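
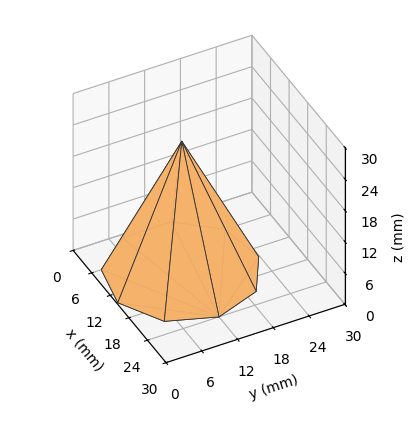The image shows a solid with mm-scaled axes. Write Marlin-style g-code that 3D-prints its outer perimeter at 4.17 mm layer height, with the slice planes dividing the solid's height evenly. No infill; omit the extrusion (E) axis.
Reading the render: the shape is a regular 9-sided pyramid, base circumscribed radius ≈ 12 mm, apex at z ≈ 25 mm (dimensions read to the nearest mm from the axis ticks). For the g-code, the solid's height is divided into equal slices at the stated Δz and each level perimeter traced with G1 moves after a G0 lift.

; perimeter-only toolpath
G21 ; units = mm
G90 ; absolute positioning
G28 ; home
; layer 1
G0 Z4.17
G0 X22.00 Y12.00
G1 X19.66 Y18.43
G1 X13.73 Y21.85
G1 X7.00 Y20.66
G1 X2.60 Y15.42
G1 X2.60 Y8.58
G1 X7.00 Y3.34
G1 X13.73 Y2.15
G1 X19.66 Y5.58
G1 X22.00 Y12.00
; layer 2
G0 Z8.33
G0 X20.00 Y12.00
G1 X18.13 Y17.14
G1 X13.39 Y19.88
G1 X8.00 Y18.93
G1 X4.48 Y14.73
G1 X4.48 Y9.27
G1 X8.00 Y5.07
G1 X13.39 Y4.12
G1 X18.13 Y6.86
G1 X20.00 Y12.00
; layer 3
G0 Z12.50
G0 X18.00 Y12.00
G1 X16.59 Y15.86
G1 X13.04 Y17.91
G1 X9.00 Y17.20
G1 X6.36 Y14.05
G1 X6.36 Y9.95
G1 X9.00 Y6.80
G1 X13.04 Y6.09
G1 X16.59 Y8.14
G1 X18.00 Y12.00
; layer 4
G0 Z16.67
G0 X16.00 Y12.00
G1 X15.06 Y14.57
G1 X12.69 Y15.94
G1 X10.00 Y15.46
G1 X8.24 Y13.37
G1 X8.24 Y10.63
G1 X10.00 Y8.54
G1 X12.69 Y8.06
G1 X15.06 Y9.43
G1 X16.00 Y12.00
; layer 5
G0 Z20.83
G0 X14.00 Y12.00
G1 X13.53 Y13.28
G1 X12.35 Y13.97
G1 X11.00 Y13.73
G1 X10.12 Y12.68
G1 X10.12 Y11.32
G1 X11.00 Y10.27
G1 X12.35 Y10.03
G1 X13.53 Y10.72
G1 X14.00 Y12.00
M2 ; end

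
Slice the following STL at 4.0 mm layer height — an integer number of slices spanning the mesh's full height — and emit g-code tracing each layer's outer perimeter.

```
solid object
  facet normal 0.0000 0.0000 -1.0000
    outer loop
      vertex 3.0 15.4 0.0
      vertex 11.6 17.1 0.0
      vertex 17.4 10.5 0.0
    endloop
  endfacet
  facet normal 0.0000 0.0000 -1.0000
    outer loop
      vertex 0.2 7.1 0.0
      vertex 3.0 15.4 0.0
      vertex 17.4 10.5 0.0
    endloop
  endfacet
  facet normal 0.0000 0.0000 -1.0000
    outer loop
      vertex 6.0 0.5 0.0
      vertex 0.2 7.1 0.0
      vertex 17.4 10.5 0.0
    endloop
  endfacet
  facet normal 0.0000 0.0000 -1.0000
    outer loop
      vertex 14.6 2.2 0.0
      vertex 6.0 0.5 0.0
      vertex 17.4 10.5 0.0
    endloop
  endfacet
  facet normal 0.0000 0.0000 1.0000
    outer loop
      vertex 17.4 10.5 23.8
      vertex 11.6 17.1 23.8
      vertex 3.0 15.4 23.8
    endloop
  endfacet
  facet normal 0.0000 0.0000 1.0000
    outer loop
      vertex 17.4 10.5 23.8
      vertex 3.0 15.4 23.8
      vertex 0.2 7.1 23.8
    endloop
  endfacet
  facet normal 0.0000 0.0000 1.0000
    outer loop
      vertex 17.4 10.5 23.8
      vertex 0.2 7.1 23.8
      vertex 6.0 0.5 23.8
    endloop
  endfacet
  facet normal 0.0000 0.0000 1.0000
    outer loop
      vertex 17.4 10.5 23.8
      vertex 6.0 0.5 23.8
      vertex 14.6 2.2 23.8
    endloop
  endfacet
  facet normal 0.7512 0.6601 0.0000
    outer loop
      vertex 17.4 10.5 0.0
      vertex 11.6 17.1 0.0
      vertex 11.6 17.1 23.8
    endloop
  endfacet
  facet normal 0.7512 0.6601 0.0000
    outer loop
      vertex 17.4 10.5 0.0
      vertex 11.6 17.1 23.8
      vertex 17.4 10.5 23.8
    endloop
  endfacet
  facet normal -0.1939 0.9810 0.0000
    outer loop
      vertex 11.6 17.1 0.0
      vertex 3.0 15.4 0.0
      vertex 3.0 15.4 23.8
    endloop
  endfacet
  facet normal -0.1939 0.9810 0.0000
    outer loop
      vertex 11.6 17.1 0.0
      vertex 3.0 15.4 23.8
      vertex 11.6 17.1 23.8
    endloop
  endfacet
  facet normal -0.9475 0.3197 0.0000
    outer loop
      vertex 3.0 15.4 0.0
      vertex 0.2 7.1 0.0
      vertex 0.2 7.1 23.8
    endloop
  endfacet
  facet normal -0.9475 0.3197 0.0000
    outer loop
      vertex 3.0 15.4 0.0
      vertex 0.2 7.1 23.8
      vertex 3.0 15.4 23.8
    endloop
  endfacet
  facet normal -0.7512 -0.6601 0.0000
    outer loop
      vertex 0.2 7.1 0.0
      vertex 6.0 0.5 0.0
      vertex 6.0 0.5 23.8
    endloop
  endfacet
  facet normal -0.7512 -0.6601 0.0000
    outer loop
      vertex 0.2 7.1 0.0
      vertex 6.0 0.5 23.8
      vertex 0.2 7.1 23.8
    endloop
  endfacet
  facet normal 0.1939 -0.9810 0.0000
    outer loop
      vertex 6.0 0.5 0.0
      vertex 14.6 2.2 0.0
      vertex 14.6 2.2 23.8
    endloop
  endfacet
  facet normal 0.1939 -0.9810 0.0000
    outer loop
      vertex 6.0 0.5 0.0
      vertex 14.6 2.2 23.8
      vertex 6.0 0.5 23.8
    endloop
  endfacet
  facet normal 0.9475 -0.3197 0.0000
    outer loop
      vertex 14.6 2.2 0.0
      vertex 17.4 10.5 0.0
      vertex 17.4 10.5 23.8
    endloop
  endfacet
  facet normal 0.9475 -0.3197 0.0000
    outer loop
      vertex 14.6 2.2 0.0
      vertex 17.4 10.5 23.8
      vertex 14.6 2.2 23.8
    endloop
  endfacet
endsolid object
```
; perimeter-only toolpath
G21 ; units = mm
G90 ; absolute positioning
G28 ; home
; layer 1
G0 Z4.0
G0 X17.4 Y10.5
G1 X11.6 Y17.1
G1 X3.0 Y15.4
G1 X0.2 Y7.1
G1 X6.0 Y0.5
G1 X14.6 Y2.2
G1 X17.4 Y10.5
; layer 2
G0 Z7.9
G0 X17.4 Y10.5
G1 X11.6 Y17.1
G1 X3.0 Y15.4
G1 X0.2 Y7.1
G1 X6.0 Y0.5
G1 X14.6 Y2.2
G1 X17.4 Y10.5
; layer 3
G0 Z11.9
G0 X17.4 Y10.5
G1 X11.6 Y17.1
G1 X3.0 Y15.4
G1 X0.2 Y7.1
G1 X6.0 Y0.5
G1 X14.6 Y2.2
G1 X17.4 Y10.5
; layer 4
G0 Z15.9
G0 X17.4 Y10.5
G1 X11.6 Y17.1
G1 X3.0 Y15.4
G1 X0.2 Y7.1
G1 X6.0 Y0.5
G1 X14.6 Y2.2
G1 X17.4 Y10.5
; layer 5
G0 Z19.8
G0 X17.4 Y10.5
G1 X11.6 Y17.1
G1 X3.0 Y15.4
G1 X0.2 Y7.1
G1 X6.0 Y0.5
G1 X14.6 Y2.2
G1 X17.4 Y10.5
; layer 6
G0 Z23.8
G0 X17.4 Y10.5
G1 X11.6 Y17.1
G1 X3.0 Y15.4
G1 X0.2 Y7.1
G1 X6.0 Y0.5
G1 X14.6 Y2.2
G1 X17.4 Y10.5
M2 ; end

The solid is a regular 6-sided prism (a cylinder approximated with 6 flat sides), circumscribed radius ≈ 8.8 mm, height ≈ 23.8 mm. Slicing at Δz = 4.0 mm — 6 equal slices spanning the solid's height, so layer i sits at z = i·h/6 — gives 6 non-empty perimeters. Each is a 6-segment closed polygon; G0 lifts to the layer z and rapids to the start vertex, then G1 traces the edges.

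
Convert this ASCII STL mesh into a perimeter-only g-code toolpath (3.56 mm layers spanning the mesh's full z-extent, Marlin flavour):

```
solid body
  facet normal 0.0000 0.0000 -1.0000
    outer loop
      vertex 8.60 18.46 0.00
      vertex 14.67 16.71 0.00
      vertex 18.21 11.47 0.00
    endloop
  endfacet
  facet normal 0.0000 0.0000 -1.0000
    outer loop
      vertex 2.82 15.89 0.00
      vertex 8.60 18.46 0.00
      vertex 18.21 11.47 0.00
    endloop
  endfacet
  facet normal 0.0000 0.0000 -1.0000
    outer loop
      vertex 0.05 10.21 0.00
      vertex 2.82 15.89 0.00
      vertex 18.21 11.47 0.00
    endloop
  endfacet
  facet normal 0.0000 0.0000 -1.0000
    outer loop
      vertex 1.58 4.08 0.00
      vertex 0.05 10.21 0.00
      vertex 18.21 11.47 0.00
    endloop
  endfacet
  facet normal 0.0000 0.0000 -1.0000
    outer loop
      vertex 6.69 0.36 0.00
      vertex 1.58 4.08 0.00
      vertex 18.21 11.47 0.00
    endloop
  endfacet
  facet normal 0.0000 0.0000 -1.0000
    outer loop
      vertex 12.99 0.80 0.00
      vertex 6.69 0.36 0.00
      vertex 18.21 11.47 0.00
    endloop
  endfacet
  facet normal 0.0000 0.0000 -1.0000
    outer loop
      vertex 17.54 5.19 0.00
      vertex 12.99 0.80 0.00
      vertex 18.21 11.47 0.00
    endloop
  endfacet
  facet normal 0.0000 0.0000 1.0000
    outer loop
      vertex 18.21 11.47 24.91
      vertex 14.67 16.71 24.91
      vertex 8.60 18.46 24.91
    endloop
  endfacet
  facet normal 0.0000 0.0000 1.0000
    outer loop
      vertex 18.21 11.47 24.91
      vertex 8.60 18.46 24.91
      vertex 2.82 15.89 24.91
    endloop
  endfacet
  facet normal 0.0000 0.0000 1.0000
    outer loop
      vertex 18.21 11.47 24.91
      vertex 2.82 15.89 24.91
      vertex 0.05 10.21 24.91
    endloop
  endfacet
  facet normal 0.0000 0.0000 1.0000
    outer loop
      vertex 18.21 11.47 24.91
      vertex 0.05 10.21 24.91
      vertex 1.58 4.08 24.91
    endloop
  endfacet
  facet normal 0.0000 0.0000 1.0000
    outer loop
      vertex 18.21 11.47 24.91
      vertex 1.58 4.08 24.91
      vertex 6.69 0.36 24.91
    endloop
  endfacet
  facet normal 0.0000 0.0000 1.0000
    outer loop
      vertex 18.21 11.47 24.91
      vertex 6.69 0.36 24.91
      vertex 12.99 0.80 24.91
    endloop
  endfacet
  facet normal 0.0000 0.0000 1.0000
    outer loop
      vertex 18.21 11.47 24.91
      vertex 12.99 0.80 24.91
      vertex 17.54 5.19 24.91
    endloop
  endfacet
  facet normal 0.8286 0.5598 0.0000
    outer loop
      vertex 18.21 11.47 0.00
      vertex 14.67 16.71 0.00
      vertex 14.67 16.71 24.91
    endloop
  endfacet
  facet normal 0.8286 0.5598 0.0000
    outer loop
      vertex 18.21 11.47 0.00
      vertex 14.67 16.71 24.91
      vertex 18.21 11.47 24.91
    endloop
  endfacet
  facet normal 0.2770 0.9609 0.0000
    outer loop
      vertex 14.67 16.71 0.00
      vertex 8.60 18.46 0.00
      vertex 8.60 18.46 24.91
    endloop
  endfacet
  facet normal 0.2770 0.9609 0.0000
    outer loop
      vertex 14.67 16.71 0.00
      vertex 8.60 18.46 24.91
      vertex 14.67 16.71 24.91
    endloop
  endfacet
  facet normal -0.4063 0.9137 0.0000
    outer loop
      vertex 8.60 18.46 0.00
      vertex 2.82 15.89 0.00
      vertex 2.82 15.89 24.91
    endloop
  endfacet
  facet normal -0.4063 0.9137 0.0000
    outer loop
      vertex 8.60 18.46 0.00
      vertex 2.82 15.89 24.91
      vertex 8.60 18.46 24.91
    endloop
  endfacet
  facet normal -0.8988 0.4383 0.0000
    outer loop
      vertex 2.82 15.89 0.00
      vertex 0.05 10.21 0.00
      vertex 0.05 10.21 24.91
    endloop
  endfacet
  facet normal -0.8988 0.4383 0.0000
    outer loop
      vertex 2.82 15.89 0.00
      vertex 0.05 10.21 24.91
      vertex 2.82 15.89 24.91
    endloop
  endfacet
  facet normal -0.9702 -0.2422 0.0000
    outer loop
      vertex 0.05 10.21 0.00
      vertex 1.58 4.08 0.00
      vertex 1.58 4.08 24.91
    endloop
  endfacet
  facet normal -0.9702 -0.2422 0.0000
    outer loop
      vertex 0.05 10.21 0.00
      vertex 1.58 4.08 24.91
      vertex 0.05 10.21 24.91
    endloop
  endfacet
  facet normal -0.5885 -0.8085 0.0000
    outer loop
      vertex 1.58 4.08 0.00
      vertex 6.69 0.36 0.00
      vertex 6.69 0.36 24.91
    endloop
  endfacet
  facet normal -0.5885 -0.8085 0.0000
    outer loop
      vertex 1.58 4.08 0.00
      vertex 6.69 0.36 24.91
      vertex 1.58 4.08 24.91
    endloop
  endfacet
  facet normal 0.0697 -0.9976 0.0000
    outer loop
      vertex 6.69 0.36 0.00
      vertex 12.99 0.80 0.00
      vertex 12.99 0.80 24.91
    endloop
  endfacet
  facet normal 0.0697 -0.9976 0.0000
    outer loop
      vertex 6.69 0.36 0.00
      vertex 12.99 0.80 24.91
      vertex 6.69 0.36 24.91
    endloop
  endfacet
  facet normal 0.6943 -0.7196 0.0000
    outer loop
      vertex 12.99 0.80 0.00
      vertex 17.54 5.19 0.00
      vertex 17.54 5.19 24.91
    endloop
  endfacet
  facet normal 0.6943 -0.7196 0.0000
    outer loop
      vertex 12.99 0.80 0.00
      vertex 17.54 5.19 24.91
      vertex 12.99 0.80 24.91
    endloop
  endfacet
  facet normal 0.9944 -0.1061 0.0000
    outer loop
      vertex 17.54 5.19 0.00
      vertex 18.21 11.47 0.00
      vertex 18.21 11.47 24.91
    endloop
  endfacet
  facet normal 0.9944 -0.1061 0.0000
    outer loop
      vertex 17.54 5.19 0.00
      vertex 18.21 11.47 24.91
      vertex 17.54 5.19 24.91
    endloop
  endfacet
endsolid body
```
; perimeter-only toolpath
G21 ; units = mm
G90 ; absolute positioning
G28 ; home
; layer 1
G0 Z3.56
G0 X18.21 Y11.47
G1 X14.67 Y16.71
G1 X8.60 Y18.46
G1 X2.82 Y15.89
G1 X0.05 Y10.21
G1 X1.58 Y4.08
G1 X6.69 Y0.36
G1 X12.99 Y0.80
G1 X17.54 Y5.19
G1 X18.21 Y11.47
; layer 2
G0 Z7.12
G0 X18.21 Y11.47
G1 X14.67 Y16.71
G1 X8.60 Y18.46
G1 X2.82 Y15.89
G1 X0.05 Y10.21
G1 X1.58 Y4.08
G1 X6.69 Y0.36
G1 X12.99 Y0.80
G1 X17.54 Y5.19
G1 X18.21 Y11.47
; layer 3
G0 Z10.68
G0 X18.21 Y11.47
G1 X14.67 Y16.71
G1 X8.60 Y18.46
G1 X2.82 Y15.89
G1 X0.05 Y10.21
G1 X1.58 Y4.08
G1 X6.69 Y0.36
G1 X12.99 Y0.80
G1 X17.54 Y5.19
G1 X18.21 Y11.47
; layer 4
G0 Z14.23
G0 X18.21 Y11.47
G1 X14.67 Y16.71
G1 X8.60 Y18.46
G1 X2.82 Y15.89
G1 X0.05 Y10.21
G1 X1.58 Y4.08
G1 X6.69 Y0.36
G1 X12.99 Y0.80
G1 X17.54 Y5.19
G1 X18.21 Y11.47
; layer 5
G0 Z17.79
G0 X18.21 Y11.47
G1 X14.67 Y16.71
G1 X8.60 Y18.46
G1 X2.82 Y15.89
G1 X0.05 Y10.21
G1 X1.58 Y4.08
G1 X6.69 Y0.36
G1 X12.99 Y0.80
G1 X17.54 Y5.19
G1 X18.21 Y11.47
; layer 6
G0 Z21.35
G0 X18.21 Y11.47
G1 X14.67 Y16.71
G1 X8.60 Y18.46
G1 X2.82 Y15.89
G1 X0.05 Y10.21
G1 X1.58 Y4.08
G1 X6.69 Y0.36
G1 X12.99 Y0.80
G1 X17.54 Y5.19
G1 X18.21 Y11.47
; layer 7
G0 Z24.91
G0 X18.21 Y11.47
G1 X14.67 Y16.71
G1 X8.60 Y18.46
G1 X2.82 Y15.89
G1 X0.05 Y10.21
G1 X1.58 Y4.08
G1 X6.69 Y0.36
G1 X12.99 Y0.80
G1 X17.54 Y5.19
G1 X18.21 Y11.47
M2 ; end

The solid is a regular 9-sided prism (a cylinder approximated with 9 flat sides), circumscribed radius ≈ 9.24 mm, height ≈ 24.9 mm. Slicing at Δz = 3.56 mm — 7 equal slices spanning the solid's height, so layer i sits at z = i·h/7 — gives 7 non-empty perimeters. Each is a 9-segment closed polygon; G0 lifts to the layer z and rapids to the start vertex, then G1 traces the edges.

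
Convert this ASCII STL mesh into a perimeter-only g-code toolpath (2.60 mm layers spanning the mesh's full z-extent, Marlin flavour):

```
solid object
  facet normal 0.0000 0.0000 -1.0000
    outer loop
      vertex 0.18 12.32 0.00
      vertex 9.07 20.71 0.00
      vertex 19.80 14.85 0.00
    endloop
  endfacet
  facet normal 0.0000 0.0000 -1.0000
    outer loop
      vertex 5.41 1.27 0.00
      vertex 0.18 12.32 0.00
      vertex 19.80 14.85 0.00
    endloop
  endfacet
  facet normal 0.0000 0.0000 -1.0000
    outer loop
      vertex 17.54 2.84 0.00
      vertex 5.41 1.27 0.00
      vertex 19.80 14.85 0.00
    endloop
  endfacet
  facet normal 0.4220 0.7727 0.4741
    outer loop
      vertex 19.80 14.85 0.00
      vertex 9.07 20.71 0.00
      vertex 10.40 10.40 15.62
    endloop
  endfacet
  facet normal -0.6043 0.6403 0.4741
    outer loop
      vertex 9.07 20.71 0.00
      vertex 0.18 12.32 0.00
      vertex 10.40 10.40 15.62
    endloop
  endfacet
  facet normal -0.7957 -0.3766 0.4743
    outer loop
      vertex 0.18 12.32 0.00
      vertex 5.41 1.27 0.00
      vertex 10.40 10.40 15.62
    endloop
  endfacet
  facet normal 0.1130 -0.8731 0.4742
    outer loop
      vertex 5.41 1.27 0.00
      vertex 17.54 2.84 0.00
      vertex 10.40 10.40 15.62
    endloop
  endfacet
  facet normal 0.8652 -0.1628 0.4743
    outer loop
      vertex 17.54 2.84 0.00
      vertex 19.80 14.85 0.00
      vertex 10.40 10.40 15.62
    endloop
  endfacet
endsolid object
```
; perimeter-only toolpath
G21 ; units = mm
G90 ; absolute positioning
G28 ; home
; layer 1
G0 Z2.60
G0 X18.23 Y14.11
G1 X9.29 Y18.99
G1 X1.88 Y12.00
G1 X6.24 Y2.79
G1 X16.35 Y4.10
G1 X18.23 Y14.11
; layer 2
G0 Z5.21
G0 X16.67 Y13.37
G1 X9.51 Y17.27
G1 X3.59 Y11.68
G1 X7.07 Y4.31
G1 X15.16 Y5.36
G1 X16.67 Y13.37
; layer 3
G0 Z7.81
G0 X15.10 Y12.62
G1 X9.73 Y15.55
G1 X5.29 Y11.36
G1 X7.91 Y5.83
G1 X13.97 Y6.62
G1 X15.10 Y12.62
; layer 4
G0 Z10.41
G0 X13.53 Y11.88
G1 X9.96 Y13.84
G1 X6.99 Y11.04
G1 X8.74 Y7.36
G1 X12.78 Y7.88
G1 X13.53 Y11.88
; layer 5
G0 Z13.02
G0 X11.97 Y11.14
G1 X10.18 Y12.12
G1 X8.70 Y10.72
G1 X9.57 Y8.88
G1 X11.59 Y9.14
G1 X11.97 Y11.14
M2 ; end

The solid is a regular 5-sided pyramid, base circumscribed radius ≈ 10.4 mm, apex at z ≈ 15.6 mm. Slicing at Δz = 2.60 mm — 6 equal slices spanning the solid's height, so layer i sits at z = i·h/6 — gives 5 non-empty perimeters. Each is a 5-segment closed polygon; G0 lifts to the layer z and rapids to the start vertex, then G1 traces the edges. The cross-section shrinks linearly with z (the slice at the apex is degenerate and omitted).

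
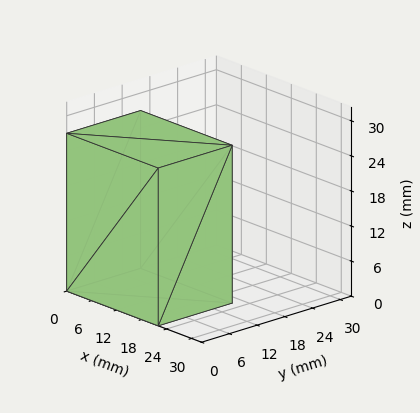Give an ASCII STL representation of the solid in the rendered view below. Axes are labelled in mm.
Reading the render: the shape is a rectangular box, roughly 22 × 16 mm footprint and 27 mm tall (dimensions read to the nearest mm from the axis ticks). For the STL, each face is triangulated and given an outward normal.

solid part
  facet normal 0.0000 0.0000 -1.0000
    outer loop
      vertex 22.0 16.0 0.0
      vertex 22.0 0.0 0.0
      vertex 0.0 0.0 0.0
    endloop
  endfacet
  facet normal 0.0000 0.0000 -1.0000
    outer loop
      vertex 0.0 16.0 0.0
      vertex 22.0 16.0 0.0
      vertex 0.0 0.0 0.0
    endloop
  endfacet
  facet normal 0.0000 0.0000 1.0000
    outer loop
      vertex 0.0 0.0 27.0
      vertex 22.0 0.0 27.0
      vertex 22.0 16.0 27.0
    endloop
  endfacet
  facet normal 0.0000 0.0000 1.0000
    outer loop
      vertex 0.0 0.0 27.0
      vertex 22.0 16.0 27.0
      vertex 0.0 16.0 27.0
    endloop
  endfacet
  facet normal 0.0000 -1.0000 0.0000
    outer loop
      vertex 0.0 0.0 0.0
      vertex 22.0 0.0 0.0
      vertex 22.0 0.0 27.0
    endloop
  endfacet
  facet normal 0.0000 -1.0000 0.0000
    outer loop
      vertex 0.0 0.0 0.0
      vertex 22.0 0.0 27.0
      vertex 0.0 0.0 27.0
    endloop
  endfacet
  facet normal 0.0000 1.0000 0.0000
    outer loop
      vertex 22.0 16.0 27.0
      vertex 22.0 16.0 0.0
      vertex 0.0 16.0 0.0
    endloop
  endfacet
  facet normal 0.0000 1.0000 0.0000
    outer loop
      vertex 0.0 16.0 27.0
      vertex 22.0 16.0 27.0
      vertex 0.0 16.0 0.0
    endloop
  endfacet
  facet normal -1.0000 0.0000 0.0000
    outer loop
      vertex 0.0 16.0 27.0
      vertex 0.0 16.0 0.0
      vertex 0.0 0.0 0.0
    endloop
  endfacet
  facet normal -1.0000 0.0000 0.0000
    outer loop
      vertex 0.0 0.0 27.0
      vertex 0.0 16.0 27.0
      vertex 0.0 0.0 0.0
    endloop
  endfacet
  facet normal 1.0000 0.0000 0.0000
    outer loop
      vertex 22.0 0.0 0.0
      vertex 22.0 16.0 0.0
      vertex 22.0 16.0 27.0
    endloop
  endfacet
  facet normal 1.0000 0.0000 0.0000
    outer loop
      vertex 22.0 0.0 0.0
      vertex 22.0 16.0 27.0
      vertex 22.0 0.0 27.0
    endloop
  endfacet
endsolid part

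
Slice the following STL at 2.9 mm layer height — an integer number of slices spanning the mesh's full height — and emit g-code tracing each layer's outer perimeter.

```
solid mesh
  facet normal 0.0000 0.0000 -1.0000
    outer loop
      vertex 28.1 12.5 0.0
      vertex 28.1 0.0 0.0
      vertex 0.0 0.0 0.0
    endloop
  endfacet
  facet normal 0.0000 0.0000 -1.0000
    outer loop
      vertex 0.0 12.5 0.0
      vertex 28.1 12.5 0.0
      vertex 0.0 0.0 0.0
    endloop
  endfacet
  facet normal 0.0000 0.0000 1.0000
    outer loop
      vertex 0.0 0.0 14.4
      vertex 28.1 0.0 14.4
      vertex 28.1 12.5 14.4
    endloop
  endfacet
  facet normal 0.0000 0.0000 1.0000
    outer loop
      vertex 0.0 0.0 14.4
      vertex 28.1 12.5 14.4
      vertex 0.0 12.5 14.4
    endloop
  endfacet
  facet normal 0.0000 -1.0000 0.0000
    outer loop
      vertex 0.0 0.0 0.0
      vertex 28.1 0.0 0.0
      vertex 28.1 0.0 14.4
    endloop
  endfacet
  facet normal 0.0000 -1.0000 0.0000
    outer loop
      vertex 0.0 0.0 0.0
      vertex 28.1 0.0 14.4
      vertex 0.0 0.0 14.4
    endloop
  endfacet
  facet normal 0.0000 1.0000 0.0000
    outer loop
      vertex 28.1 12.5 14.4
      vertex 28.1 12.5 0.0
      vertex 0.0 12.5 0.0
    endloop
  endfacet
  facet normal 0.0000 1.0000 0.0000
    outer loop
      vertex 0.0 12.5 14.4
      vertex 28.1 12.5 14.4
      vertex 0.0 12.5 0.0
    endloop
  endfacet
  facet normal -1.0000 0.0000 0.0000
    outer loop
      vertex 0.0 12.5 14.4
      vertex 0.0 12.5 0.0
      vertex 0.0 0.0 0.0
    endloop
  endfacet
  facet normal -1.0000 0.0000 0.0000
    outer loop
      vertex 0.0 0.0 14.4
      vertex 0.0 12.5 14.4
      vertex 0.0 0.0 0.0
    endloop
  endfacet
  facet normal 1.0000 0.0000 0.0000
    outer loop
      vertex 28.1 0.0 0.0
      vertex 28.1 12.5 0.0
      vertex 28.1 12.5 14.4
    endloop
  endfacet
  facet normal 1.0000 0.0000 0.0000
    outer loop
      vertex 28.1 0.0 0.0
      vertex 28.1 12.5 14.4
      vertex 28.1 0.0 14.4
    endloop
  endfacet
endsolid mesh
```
; perimeter-only toolpath
G21 ; units = mm
G90 ; absolute positioning
G28 ; home
; layer 1
G0 Z2.9
G0 X0.0 Y0.0
G1 X28.1 Y0.0
G1 X28.1 Y12.5
G1 X0.0 Y12.5
G1 X0.0 Y0.0
; layer 2
G0 Z5.8
G0 X0.0 Y0.0
G1 X28.1 Y0.0
G1 X28.1 Y12.5
G1 X0.0 Y12.5
G1 X0.0 Y0.0
; layer 3
G0 Z8.6
G0 X0.0 Y0.0
G1 X28.1 Y0.0
G1 X28.1 Y12.5
G1 X0.0 Y12.5
G1 X0.0 Y0.0
; layer 4
G0 Z11.5
G0 X0.0 Y0.0
G1 X28.1 Y0.0
G1 X28.1 Y12.5
G1 X0.0 Y12.5
G1 X0.0 Y0.0
; layer 5
G0 Z14.4
G0 X0.0 Y0.0
G1 X28.1 Y0.0
G1 X28.1 Y12.5
G1 X0.0 Y12.5
G1 X0.0 Y0.0
M2 ; end

The solid is a rectangular box, roughly 28.1 × 12.5 mm footprint and 14.4 mm tall. Slicing at Δz = 2.9 mm — 5 equal slices spanning the solid's height, so layer i sits at z = i·h/5 — gives 5 non-empty perimeters. Each is a 4-segment closed polygon; G0 lifts to the layer z and rapids to the start vertex, then G1 traces the edges.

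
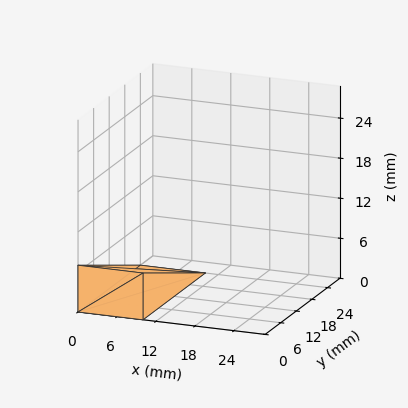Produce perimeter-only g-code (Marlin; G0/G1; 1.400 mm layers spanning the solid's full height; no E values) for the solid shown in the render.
Reading the render: the shape is a wedge (ramp): 10 × 24 mm base, rising to 7 mm along the y=0 edge and sloping linearly to z=0 at y=24 (dimensions read to the nearest mm from the axis ticks). For the g-code, the solid's height is divided into equal slices at the stated Δz and each level perimeter traced with G1 moves after a G0 lift.

; perimeter-only toolpath
G21 ; units = mm
G90 ; absolute positioning
G28 ; home
; layer 1
G0 Z1.400
G0 X0.000 Y0.000
G1 X10.000 Y0.000
G1 X10.000 Y19.200
G1 X0.000 Y19.200
G1 X0.000 Y0.000
; layer 2
G0 Z2.800
G0 X0.000 Y0.000
G1 X10.000 Y0.000
G1 X10.000 Y14.400
G1 X0.000 Y14.400
G1 X0.000 Y0.000
; layer 3
G0 Z4.200
G0 X0.000 Y0.000
G1 X10.000 Y0.000
G1 X10.000 Y9.600
G1 X0.000 Y9.600
G1 X0.000 Y0.000
; layer 4
G0 Z5.600
G0 X0.000 Y0.000
G1 X10.000 Y0.000
G1 X10.000 Y4.800
G1 X0.000 Y4.800
G1 X0.000 Y0.000
M2 ; end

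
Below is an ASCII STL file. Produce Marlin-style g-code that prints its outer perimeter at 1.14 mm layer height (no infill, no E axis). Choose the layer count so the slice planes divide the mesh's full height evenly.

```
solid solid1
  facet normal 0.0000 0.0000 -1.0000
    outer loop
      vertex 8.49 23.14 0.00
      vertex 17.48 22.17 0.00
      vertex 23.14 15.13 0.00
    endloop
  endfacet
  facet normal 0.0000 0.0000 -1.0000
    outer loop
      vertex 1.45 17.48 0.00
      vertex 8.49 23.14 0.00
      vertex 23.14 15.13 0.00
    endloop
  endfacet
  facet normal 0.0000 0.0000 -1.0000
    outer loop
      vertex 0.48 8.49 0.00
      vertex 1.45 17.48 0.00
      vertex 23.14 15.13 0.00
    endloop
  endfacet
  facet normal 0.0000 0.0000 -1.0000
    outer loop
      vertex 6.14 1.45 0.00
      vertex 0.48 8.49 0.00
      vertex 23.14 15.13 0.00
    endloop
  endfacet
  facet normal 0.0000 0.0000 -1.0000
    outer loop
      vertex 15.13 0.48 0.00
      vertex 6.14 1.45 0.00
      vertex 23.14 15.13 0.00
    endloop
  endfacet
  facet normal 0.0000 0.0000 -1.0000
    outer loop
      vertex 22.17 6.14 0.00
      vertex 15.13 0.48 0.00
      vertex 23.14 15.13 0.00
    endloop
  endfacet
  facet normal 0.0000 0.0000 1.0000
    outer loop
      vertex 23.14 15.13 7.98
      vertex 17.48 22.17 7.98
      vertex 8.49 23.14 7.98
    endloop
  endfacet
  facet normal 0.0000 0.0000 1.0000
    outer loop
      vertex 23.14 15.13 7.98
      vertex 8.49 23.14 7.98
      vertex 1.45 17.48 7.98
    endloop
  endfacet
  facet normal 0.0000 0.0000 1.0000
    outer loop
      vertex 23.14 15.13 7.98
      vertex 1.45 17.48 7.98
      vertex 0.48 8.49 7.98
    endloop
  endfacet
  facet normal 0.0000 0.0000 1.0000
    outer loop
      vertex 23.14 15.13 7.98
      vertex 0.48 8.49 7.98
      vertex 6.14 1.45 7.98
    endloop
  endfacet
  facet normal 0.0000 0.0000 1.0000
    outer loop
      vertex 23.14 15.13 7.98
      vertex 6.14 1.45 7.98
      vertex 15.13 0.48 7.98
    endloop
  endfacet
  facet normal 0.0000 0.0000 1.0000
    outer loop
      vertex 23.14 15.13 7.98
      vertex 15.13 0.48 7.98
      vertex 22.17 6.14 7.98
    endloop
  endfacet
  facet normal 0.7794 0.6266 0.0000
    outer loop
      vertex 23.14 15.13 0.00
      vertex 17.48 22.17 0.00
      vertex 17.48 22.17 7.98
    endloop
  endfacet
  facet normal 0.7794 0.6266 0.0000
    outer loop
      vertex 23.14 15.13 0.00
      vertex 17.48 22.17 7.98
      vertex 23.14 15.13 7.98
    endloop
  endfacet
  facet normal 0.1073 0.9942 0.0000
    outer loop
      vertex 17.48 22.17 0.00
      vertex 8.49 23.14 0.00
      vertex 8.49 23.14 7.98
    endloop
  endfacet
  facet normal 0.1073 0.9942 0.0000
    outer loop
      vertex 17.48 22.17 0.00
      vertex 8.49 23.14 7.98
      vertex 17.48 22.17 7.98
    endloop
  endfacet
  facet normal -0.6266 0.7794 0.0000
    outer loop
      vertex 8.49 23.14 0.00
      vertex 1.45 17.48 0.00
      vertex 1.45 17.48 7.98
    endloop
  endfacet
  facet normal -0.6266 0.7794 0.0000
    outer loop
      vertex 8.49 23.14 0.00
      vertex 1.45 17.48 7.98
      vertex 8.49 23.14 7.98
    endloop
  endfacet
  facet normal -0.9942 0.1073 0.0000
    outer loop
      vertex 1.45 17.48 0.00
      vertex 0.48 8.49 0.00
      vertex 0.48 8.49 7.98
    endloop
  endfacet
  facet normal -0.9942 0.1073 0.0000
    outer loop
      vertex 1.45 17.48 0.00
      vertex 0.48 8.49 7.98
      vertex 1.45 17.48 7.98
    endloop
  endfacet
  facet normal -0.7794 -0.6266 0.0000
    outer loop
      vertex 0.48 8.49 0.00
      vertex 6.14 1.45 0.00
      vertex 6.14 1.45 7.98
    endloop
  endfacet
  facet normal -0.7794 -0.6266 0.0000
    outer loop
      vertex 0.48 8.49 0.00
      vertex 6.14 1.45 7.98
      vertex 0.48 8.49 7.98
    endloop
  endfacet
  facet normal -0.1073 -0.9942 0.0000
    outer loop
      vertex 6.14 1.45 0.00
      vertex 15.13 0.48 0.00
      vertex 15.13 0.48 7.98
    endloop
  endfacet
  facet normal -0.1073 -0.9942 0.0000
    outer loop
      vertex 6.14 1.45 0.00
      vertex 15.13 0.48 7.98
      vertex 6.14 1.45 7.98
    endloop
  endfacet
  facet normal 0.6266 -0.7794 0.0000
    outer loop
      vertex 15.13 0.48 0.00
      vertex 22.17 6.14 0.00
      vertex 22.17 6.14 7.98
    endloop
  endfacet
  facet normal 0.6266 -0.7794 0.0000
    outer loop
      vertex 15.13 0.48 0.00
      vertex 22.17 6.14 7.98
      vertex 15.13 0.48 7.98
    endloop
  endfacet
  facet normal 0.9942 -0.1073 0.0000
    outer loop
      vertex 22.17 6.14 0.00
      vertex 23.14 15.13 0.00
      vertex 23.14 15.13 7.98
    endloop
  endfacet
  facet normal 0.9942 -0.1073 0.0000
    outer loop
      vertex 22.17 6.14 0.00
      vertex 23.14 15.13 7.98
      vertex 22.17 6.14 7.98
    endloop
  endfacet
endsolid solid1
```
; perimeter-only toolpath
G21 ; units = mm
G90 ; absolute positioning
G28 ; home
; layer 1
G0 Z1.14
G0 X23.14 Y15.13
G1 X17.48 Y22.17
G1 X8.49 Y23.14
G1 X1.45 Y17.48
G1 X0.48 Y8.49
G1 X6.14 Y1.45
G1 X15.13 Y0.48
G1 X22.17 Y6.14
G1 X23.14 Y15.13
; layer 2
G0 Z2.28
G0 X23.14 Y15.13
G1 X17.48 Y22.17
G1 X8.49 Y23.14
G1 X1.45 Y17.48
G1 X0.48 Y8.49
G1 X6.14 Y1.45
G1 X15.13 Y0.48
G1 X22.17 Y6.14
G1 X23.14 Y15.13
; layer 3
G0 Z3.42
G0 X23.14 Y15.13
G1 X17.48 Y22.17
G1 X8.49 Y23.14
G1 X1.45 Y17.48
G1 X0.48 Y8.49
G1 X6.14 Y1.45
G1 X15.13 Y0.48
G1 X22.17 Y6.14
G1 X23.14 Y15.13
; layer 4
G0 Z4.56
G0 X23.14 Y15.13
G1 X17.48 Y22.17
G1 X8.49 Y23.14
G1 X1.45 Y17.48
G1 X0.48 Y8.49
G1 X6.14 Y1.45
G1 X15.13 Y0.48
G1 X22.17 Y6.14
G1 X23.14 Y15.13
; layer 5
G0 Z5.70
G0 X23.14 Y15.13
G1 X17.48 Y22.17
G1 X8.49 Y23.14
G1 X1.45 Y17.48
G1 X0.48 Y8.49
G1 X6.14 Y1.45
G1 X15.13 Y0.48
G1 X22.17 Y6.14
G1 X23.14 Y15.13
; layer 6
G0 Z6.84
G0 X23.14 Y15.13
G1 X17.48 Y22.17
G1 X8.49 Y23.14
G1 X1.45 Y17.48
G1 X0.48 Y8.49
G1 X6.14 Y1.45
G1 X15.13 Y0.48
G1 X22.17 Y6.14
G1 X23.14 Y15.13
; layer 7
G0 Z7.98
G0 X23.14 Y15.13
G1 X17.48 Y22.17
G1 X8.49 Y23.14
G1 X1.45 Y17.48
G1 X0.48 Y8.49
G1 X6.14 Y1.45
G1 X15.13 Y0.48
G1 X22.17 Y6.14
G1 X23.14 Y15.13
M2 ; end

The solid is a regular 8-sided prism (a cylinder approximated with 8 flat sides), circumscribed radius ≈ 11.8 mm, height ≈ 7.98 mm. Slicing at Δz = 1.14 mm — 7 equal slices spanning the solid's height, so layer i sits at z = i·h/7 — gives 7 non-empty perimeters. Each is a 8-segment closed polygon; G0 lifts to the layer z and rapids to the start vertex, then G1 traces the edges.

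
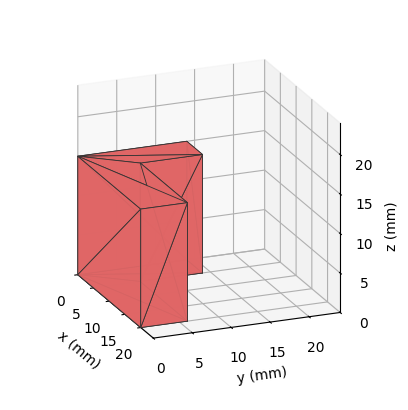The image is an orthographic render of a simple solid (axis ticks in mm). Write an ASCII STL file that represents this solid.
Reading the render: the shape is an L-shaped prism: outer 20 × 14 mm, arm thicknesses ≈ 6 mm (horizontal) and 5 mm (vertical), extruded 15 mm in z (dimensions read to the nearest mm from the axis ticks). For the STL, each face is triangulated and given an outward normal.

solid part
  facet normal 0.0000 0.0000 -1.0000
    outer loop
      vertex 20.000 6.000 0.000
      vertex 20.000 0.000 0.000
      vertex 0.000 0.000 0.000
    endloop
  endfacet
  facet normal 0.0000 0.0000 -1.0000
    outer loop
      vertex 5.000 6.000 0.000
      vertex 20.000 6.000 0.000
      vertex 0.000 0.000 0.000
    endloop
  endfacet
  facet normal 0.0000 0.0000 -1.0000
    outer loop
      vertex 5.000 14.000 0.000
      vertex 5.000 6.000 0.000
      vertex 0.000 0.000 0.000
    endloop
  endfacet
  facet normal 0.0000 0.0000 -1.0000
    outer loop
      vertex 0.000 14.000 0.000
      vertex 5.000 14.000 0.000
      vertex 0.000 0.000 0.000
    endloop
  endfacet
  facet normal 0.0000 0.0000 1.0000
    outer loop
      vertex 0.000 0.000 15.000
      vertex 20.000 0.000 15.000
      vertex 20.000 6.000 15.000
    endloop
  endfacet
  facet normal 0.0000 0.0000 1.0000
    outer loop
      vertex 0.000 0.000 15.000
      vertex 20.000 6.000 15.000
      vertex 5.000 6.000 15.000
    endloop
  endfacet
  facet normal 0.0000 0.0000 1.0000
    outer loop
      vertex 0.000 0.000 15.000
      vertex 5.000 6.000 15.000
      vertex 5.000 14.000 15.000
    endloop
  endfacet
  facet normal 0.0000 0.0000 1.0000
    outer loop
      vertex 0.000 0.000 15.000
      vertex 5.000 14.000 15.000
      vertex 0.000 14.000 15.000
    endloop
  endfacet
  facet normal 0.0000 -1.0000 0.0000
    outer loop
      vertex 0.000 0.000 0.000
      vertex 20.000 0.000 0.000
      vertex 20.000 0.000 15.000
    endloop
  endfacet
  facet normal 0.0000 -1.0000 0.0000
    outer loop
      vertex 0.000 0.000 0.000
      vertex 20.000 0.000 15.000
      vertex 0.000 0.000 15.000
    endloop
  endfacet
  facet normal 1.0000 0.0000 0.0000
    outer loop
      vertex 20.000 0.000 0.000
      vertex 20.000 6.000 0.000
      vertex 20.000 6.000 15.000
    endloop
  endfacet
  facet normal 1.0000 0.0000 0.0000
    outer loop
      vertex 20.000 0.000 0.000
      vertex 20.000 6.000 15.000
      vertex 20.000 0.000 15.000
    endloop
  endfacet
  facet normal 0.0000 1.0000 0.0000
    outer loop
      vertex 20.000 6.000 0.000
      vertex 5.000 6.000 0.000
      vertex 5.000 6.000 15.000
    endloop
  endfacet
  facet normal 0.0000 1.0000 0.0000
    outer loop
      vertex 20.000 6.000 0.000
      vertex 5.000 6.000 15.000
      vertex 20.000 6.000 15.000
    endloop
  endfacet
  facet normal 1.0000 0.0000 0.0000
    outer loop
      vertex 5.000 6.000 0.000
      vertex 5.000 14.000 0.000
      vertex 5.000 14.000 15.000
    endloop
  endfacet
  facet normal 1.0000 0.0000 0.0000
    outer loop
      vertex 5.000 6.000 0.000
      vertex 5.000 14.000 15.000
      vertex 5.000 6.000 15.000
    endloop
  endfacet
  facet normal 0.0000 1.0000 0.0000
    outer loop
      vertex 5.000 14.000 0.000
      vertex 0.000 14.000 0.000
      vertex 0.000 14.000 15.000
    endloop
  endfacet
  facet normal 0.0000 1.0000 0.0000
    outer loop
      vertex 5.000 14.000 0.000
      vertex 0.000 14.000 15.000
      vertex 5.000 14.000 15.000
    endloop
  endfacet
  facet normal -1.0000 0.0000 0.0000
    outer loop
      vertex 0.000 14.000 0.000
      vertex 0.000 0.000 0.000
      vertex 0.000 0.000 15.000
    endloop
  endfacet
  facet normal -1.0000 0.0000 0.0000
    outer loop
      vertex 0.000 14.000 0.000
      vertex 0.000 0.000 15.000
      vertex 0.000 14.000 15.000
    endloop
  endfacet
endsolid part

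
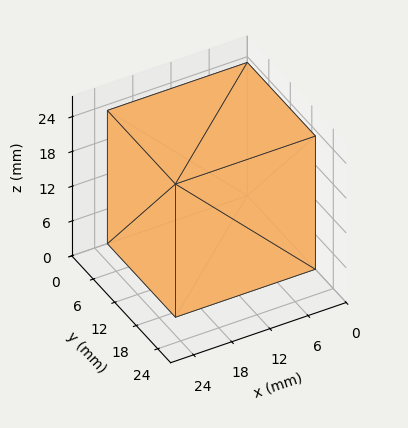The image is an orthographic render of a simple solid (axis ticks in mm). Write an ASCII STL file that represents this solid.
Reading the render: the shape is a rectangular box, roughly 22 × 19 mm footprint and 23 mm tall (dimensions read to the nearest mm from the axis ticks). For the STL, each face is triangulated and given an outward normal.

solid part
  facet normal 0.0000 0.0000 -1.0000
    outer loop
      vertex 22.0 19.0 0.0
      vertex 22.0 0.0 0.0
      vertex 0.0 0.0 0.0
    endloop
  endfacet
  facet normal 0.0000 0.0000 -1.0000
    outer loop
      vertex 0.0 19.0 0.0
      vertex 22.0 19.0 0.0
      vertex 0.0 0.0 0.0
    endloop
  endfacet
  facet normal 0.0000 0.0000 1.0000
    outer loop
      vertex 0.0 0.0 23.0
      vertex 22.0 0.0 23.0
      vertex 22.0 19.0 23.0
    endloop
  endfacet
  facet normal 0.0000 0.0000 1.0000
    outer loop
      vertex 0.0 0.0 23.0
      vertex 22.0 19.0 23.0
      vertex 0.0 19.0 23.0
    endloop
  endfacet
  facet normal 0.0000 -1.0000 0.0000
    outer loop
      vertex 0.0 0.0 0.0
      vertex 22.0 0.0 0.0
      vertex 22.0 0.0 23.0
    endloop
  endfacet
  facet normal 0.0000 -1.0000 0.0000
    outer loop
      vertex 0.0 0.0 0.0
      vertex 22.0 0.0 23.0
      vertex 0.0 0.0 23.0
    endloop
  endfacet
  facet normal 0.0000 1.0000 0.0000
    outer loop
      vertex 22.0 19.0 23.0
      vertex 22.0 19.0 0.0
      vertex 0.0 19.0 0.0
    endloop
  endfacet
  facet normal 0.0000 1.0000 0.0000
    outer loop
      vertex 0.0 19.0 23.0
      vertex 22.0 19.0 23.0
      vertex 0.0 19.0 0.0
    endloop
  endfacet
  facet normal -1.0000 0.0000 0.0000
    outer loop
      vertex 0.0 19.0 23.0
      vertex 0.0 19.0 0.0
      vertex 0.0 0.0 0.0
    endloop
  endfacet
  facet normal -1.0000 0.0000 0.0000
    outer loop
      vertex 0.0 0.0 23.0
      vertex 0.0 19.0 23.0
      vertex 0.0 0.0 0.0
    endloop
  endfacet
  facet normal 1.0000 0.0000 0.0000
    outer loop
      vertex 22.0 0.0 0.0
      vertex 22.0 19.0 0.0
      vertex 22.0 19.0 23.0
    endloop
  endfacet
  facet normal 1.0000 0.0000 0.0000
    outer loop
      vertex 22.0 0.0 0.0
      vertex 22.0 19.0 23.0
      vertex 22.0 0.0 23.0
    endloop
  endfacet
endsolid part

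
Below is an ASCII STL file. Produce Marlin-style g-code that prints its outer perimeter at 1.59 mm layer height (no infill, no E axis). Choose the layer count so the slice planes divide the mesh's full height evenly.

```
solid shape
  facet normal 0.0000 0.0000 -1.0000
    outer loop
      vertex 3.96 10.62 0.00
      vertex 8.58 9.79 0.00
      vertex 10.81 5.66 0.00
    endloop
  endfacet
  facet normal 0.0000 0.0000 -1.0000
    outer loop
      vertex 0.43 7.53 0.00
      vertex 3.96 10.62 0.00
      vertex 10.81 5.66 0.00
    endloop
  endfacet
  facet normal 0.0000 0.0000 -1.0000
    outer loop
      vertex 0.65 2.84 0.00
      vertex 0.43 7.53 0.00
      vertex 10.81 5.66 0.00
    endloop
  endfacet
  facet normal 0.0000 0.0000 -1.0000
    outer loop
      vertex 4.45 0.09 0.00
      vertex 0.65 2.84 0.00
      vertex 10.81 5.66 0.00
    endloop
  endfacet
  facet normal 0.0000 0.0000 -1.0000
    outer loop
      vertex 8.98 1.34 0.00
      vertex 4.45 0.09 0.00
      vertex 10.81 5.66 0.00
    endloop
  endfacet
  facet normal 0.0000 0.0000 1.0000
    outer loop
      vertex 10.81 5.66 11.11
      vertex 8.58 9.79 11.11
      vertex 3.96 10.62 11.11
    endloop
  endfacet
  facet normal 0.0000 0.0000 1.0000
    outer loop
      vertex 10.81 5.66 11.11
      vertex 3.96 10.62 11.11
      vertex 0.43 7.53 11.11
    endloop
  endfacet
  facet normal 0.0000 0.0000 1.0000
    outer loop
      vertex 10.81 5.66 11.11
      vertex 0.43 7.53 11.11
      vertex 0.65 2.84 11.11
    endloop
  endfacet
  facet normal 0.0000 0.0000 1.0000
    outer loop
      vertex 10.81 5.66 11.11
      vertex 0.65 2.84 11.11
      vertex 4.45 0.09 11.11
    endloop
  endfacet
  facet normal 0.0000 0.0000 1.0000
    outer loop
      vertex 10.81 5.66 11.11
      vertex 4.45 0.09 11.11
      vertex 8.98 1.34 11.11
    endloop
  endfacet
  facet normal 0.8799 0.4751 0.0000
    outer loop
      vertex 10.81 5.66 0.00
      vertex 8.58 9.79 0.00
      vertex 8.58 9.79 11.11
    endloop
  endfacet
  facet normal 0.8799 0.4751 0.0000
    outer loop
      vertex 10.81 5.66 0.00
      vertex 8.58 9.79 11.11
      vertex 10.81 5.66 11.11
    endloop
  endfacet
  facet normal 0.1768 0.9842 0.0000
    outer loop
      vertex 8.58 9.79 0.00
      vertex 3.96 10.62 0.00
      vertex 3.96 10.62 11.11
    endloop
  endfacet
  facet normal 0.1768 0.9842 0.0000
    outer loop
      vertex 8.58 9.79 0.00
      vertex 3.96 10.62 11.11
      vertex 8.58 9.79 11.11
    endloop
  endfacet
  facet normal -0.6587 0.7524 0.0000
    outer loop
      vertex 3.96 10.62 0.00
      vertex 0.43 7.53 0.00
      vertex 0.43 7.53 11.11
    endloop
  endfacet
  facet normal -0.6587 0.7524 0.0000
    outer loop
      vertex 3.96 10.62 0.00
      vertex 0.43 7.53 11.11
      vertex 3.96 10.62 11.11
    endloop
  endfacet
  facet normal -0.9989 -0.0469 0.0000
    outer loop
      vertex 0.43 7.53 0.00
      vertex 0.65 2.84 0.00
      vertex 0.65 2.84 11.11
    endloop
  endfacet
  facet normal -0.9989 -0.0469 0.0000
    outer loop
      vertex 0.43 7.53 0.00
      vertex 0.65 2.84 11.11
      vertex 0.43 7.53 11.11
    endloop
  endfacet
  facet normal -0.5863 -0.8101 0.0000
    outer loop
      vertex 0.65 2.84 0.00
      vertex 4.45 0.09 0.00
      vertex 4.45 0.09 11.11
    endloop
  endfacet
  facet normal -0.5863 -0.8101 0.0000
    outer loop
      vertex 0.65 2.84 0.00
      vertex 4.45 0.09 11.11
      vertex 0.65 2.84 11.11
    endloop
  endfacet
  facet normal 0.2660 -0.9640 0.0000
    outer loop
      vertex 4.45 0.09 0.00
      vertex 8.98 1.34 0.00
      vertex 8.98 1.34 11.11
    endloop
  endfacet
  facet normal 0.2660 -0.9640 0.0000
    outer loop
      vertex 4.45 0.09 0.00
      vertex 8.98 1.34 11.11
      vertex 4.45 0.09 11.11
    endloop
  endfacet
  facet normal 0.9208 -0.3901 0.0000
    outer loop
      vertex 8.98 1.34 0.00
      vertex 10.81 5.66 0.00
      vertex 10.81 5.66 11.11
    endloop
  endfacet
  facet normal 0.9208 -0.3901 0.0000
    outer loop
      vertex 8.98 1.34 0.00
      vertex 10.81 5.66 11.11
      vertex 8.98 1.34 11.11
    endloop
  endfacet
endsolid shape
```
; perimeter-only toolpath
G21 ; units = mm
G90 ; absolute positioning
G28 ; home
; layer 1
G0 Z1.59
G0 X10.81 Y5.66
G1 X8.58 Y9.79
G1 X3.96 Y10.62
G1 X0.43 Y7.53
G1 X0.65 Y2.84
G1 X4.45 Y0.09
G1 X8.98 Y1.34
G1 X10.81 Y5.66
; layer 2
G0 Z3.17
G0 X10.81 Y5.66
G1 X8.58 Y9.79
G1 X3.96 Y10.62
G1 X0.43 Y7.53
G1 X0.65 Y2.84
G1 X4.45 Y0.09
G1 X8.98 Y1.34
G1 X10.81 Y5.66
; layer 3
G0 Z4.76
G0 X10.81 Y5.66
G1 X8.58 Y9.79
G1 X3.96 Y10.62
G1 X0.43 Y7.53
G1 X0.65 Y2.84
G1 X4.45 Y0.09
G1 X8.98 Y1.34
G1 X10.81 Y5.66
; layer 4
G0 Z6.35
G0 X10.81 Y5.66
G1 X8.58 Y9.79
G1 X3.96 Y10.62
G1 X0.43 Y7.53
G1 X0.65 Y2.84
G1 X4.45 Y0.09
G1 X8.98 Y1.34
G1 X10.81 Y5.66
; layer 5
G0 Z7.94
G0 X10.81 Y5.66
G1 X8.58 Y9.79
G1 X3.96 Y10.62
G1 X0.43 Y7.53
G1 X0.65 Y2.84
G1 X4.45 Y0.09
G1 X8.98 Y1.34
G1 X10.81 Y5.66
; layer 6
G0 Z9.52
G0 X10.81 Y5.66
G1 X8.58 Y9.79
G1 X3.96 Y10.62
G1 X0.43 Y7.53
G1 X0.65 Y2.84
G1 X4.45 Y0.09
G1 X8.98 Y1.34
G1 X10.81 Y5.66
; layer 7
G0 Z11.11
G0 X10.81 Y5.66
G1 X8.58 Y9.79
G1 X3.96 Y10.62
G1 X0.43 Y7.53
G1 X0.65 Y2.84
G1 X4.45 Y0.09
G1 X8.98 Y1.34
G1 X10.81 Y5.66
M2 ; end

The solid is a regular 7-sided prism (a cylinder approximated with 7 flat sides), circumscribed radius ≈ 5.41 mm, height ≈ 11.1 mm. Slicing at Δz = 1.59 mm — 7 equal slices spanning the solid's height, so layer i sits at z = i·h/7 — gives 7 non-empty perimeters. Each is a 7-segment closed polygon; G0 lifts to the layer z and rapids to the start vertex, then G1 traces the edges.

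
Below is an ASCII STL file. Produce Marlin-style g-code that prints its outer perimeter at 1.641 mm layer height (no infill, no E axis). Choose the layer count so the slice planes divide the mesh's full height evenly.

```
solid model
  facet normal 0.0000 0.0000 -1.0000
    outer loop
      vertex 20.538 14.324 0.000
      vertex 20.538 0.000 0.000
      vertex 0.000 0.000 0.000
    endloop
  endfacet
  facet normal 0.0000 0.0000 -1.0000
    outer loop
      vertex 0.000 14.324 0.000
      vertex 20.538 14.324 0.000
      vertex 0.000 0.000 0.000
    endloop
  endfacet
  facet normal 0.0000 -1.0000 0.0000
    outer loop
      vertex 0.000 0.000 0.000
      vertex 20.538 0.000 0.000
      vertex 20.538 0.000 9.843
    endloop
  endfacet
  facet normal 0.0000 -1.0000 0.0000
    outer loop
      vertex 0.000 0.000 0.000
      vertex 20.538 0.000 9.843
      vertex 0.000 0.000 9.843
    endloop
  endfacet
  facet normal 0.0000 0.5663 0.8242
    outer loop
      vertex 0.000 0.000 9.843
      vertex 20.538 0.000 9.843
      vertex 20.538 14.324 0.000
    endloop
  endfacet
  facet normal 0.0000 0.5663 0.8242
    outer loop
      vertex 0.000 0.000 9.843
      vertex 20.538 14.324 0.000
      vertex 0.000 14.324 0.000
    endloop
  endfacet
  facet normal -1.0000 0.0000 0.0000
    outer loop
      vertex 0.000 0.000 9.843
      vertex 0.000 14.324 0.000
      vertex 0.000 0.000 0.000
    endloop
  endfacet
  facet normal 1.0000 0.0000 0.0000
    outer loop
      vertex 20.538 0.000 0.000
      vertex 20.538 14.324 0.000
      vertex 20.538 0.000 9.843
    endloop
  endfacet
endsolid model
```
; perimeter-only toolpath
G21 ; units = mm
G90 ; absolute positioning
G28 ; home
; layer 1
G0 Z1.641
G0 X0.000 Y0.000
G1 X20.538 Y0.000
G1 X20.538 Y11.937
G1 X0.000 Y11.937
G1 X0.000 Y0.000
; layer 2
G0 Z3.281
G0 X0.000 Y0.000
G1 X20.538 Y0.000
G1 X20.538 Y9.549
G1 X0.000 Y9.549
G1 X0.000 Y0.000
; layer 3
G0 Z4.921
G0 X0.000 Y0.000
G1 X20.538 Y0.000
G1 X20.538 Y7.162
G1 X0.000 Y7.162
G1 X0.000 Y0.000
; layer 4
G0 Z6.562
G0 X0.000 Y0.000
G1 X20.538 Y0.000
G1 X20.538 Y4.775
G1 X0.000 Y4.775
G1 X0.000 Y0.000
; layer 5
G0 Z8.203
G0 X0.000 Y0.000
G1 X20.538 Y0.000
G1 X20.538 Y2.387
G1 X0.000 Y2.387
G1 X0.000 Y0.000
M2 ; end

The solid is a wedge (ramp): 20.5 × 14.3 mm base, rising to 9.84 mm along the y=0 edge and sloping linearly to z=0 at y=14.3. Slicing at Δz = 1.641 mm — 6 equal slices spanning the solid's height, so layer i sits at z = i·h/6 — gives 5 non-empty perimeters. Each is a 4-segment closed polygon; G0 lifts to the layer z and rapids to the start vertex, then G1 traces the edges. The cross-section shrinks linearly with z (the slice at the apex is degenerate and omitted).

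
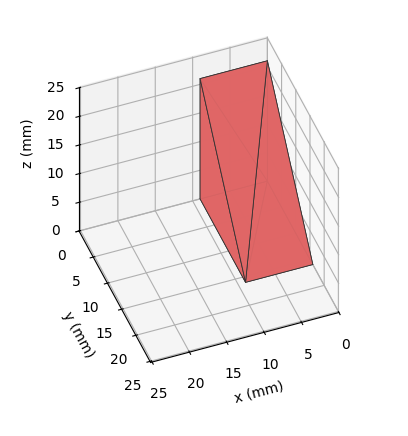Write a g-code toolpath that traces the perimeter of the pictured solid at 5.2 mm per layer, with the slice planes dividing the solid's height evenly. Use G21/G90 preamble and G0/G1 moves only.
Reading the render: the shape is a wedge (ramp): 9 × 16 mm base, rising to 21 mm along the y=0 edge and sloping linearly to z=0 at y=16 (dimensions read to the nearest mm from the axis ticks). For the g-code, the solid's height is divided into equal slices at the stated Δz and each level perimeter traced with G1 moves after a G0 lift.

; perimeter-only toolpath
G21 ; units = mm
G90 ; absolute positioning
G28 ; home
; layer 1
G0 Z5.2
G0 X0.0 Y0.0
G1 X9.0 Y0.0
G1 X9.0 Y12.0
G1 X0.0 Y12.0
G1 X0.0 Y0.0
; layer 2
G0 Z10.5
G0 X0.0 Y0.0
G1 X9.0 Y0.0
G1 X9.0 Y8.0
G1 X0.0 Y8.0
G1 X0.0 Y0.0
; layer 3
G0 Z15.8
G0 X0.0 Y0.0
G1 X9.0 Y0.0
G1 X9.0 Y4.0
G1 X0.0 Y4.0
G1 X0.0 Y0.0
M2 ; end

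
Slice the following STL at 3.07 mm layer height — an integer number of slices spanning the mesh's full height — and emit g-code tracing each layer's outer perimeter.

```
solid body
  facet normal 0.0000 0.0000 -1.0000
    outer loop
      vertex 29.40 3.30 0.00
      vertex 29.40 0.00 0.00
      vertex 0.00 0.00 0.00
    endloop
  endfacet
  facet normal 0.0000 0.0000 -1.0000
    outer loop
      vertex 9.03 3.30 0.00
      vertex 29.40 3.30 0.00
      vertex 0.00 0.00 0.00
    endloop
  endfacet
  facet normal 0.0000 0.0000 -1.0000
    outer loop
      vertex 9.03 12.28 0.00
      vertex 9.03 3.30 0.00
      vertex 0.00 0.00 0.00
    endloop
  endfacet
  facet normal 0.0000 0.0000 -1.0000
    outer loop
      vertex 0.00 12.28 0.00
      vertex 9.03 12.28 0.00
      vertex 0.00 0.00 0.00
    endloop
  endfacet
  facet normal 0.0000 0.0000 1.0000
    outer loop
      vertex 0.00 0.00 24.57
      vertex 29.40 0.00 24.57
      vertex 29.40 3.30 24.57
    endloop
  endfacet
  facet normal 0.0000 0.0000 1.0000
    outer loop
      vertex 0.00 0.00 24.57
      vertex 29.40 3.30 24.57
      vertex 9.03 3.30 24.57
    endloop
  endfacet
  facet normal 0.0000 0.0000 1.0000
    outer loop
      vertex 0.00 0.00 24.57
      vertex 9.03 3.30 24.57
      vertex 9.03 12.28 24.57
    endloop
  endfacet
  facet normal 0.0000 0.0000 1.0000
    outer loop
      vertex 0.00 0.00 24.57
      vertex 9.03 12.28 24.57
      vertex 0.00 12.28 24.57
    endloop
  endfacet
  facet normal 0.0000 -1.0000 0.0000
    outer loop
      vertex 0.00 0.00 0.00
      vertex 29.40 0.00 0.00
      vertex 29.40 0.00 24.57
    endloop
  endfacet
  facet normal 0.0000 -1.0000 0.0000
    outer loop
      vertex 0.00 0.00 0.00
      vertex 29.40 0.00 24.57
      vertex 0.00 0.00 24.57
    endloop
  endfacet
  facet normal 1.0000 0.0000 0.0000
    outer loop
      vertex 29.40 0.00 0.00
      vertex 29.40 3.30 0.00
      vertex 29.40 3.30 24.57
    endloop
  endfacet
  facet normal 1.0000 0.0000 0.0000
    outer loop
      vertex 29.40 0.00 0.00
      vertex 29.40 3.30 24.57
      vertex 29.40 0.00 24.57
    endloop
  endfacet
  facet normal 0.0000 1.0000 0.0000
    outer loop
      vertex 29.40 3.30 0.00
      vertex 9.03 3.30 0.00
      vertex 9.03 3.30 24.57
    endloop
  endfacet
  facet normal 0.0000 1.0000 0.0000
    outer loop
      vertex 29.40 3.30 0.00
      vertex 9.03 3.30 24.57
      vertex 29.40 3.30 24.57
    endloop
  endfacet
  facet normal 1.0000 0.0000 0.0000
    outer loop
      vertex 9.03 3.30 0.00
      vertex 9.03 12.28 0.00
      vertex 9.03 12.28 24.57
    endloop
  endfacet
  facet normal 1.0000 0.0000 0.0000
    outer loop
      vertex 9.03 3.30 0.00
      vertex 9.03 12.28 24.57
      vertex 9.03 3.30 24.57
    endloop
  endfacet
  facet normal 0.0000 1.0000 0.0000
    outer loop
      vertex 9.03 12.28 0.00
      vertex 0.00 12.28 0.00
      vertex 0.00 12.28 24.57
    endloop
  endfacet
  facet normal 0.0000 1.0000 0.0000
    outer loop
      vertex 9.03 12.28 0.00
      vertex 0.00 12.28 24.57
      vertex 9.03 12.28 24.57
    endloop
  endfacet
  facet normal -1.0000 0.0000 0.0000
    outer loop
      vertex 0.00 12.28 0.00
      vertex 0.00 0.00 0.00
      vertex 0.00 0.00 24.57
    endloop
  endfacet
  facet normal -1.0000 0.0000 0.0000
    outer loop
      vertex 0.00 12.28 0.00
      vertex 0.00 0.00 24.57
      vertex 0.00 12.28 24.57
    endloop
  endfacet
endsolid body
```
; perimeter-only toolpath
G21 ; units = mm
G90 ; absolute positioning
G28 ; home
; layer 1
G0 Z3.07
G0 X0.00 Y0.00
G1 X29.40 Y0.00
G1 X29.40 Y3.30
G1 X9.03 Y3.30
G1 X9.03 Y12.28
G1 X0.00 Y12.28
G1 X0.00 Y0.00
; layer 2
G0 Z6.14
G0 X0.00 Y0.00
G1 X29.40 Y0.00
G1 X29.40 Y3.30
G1 X9.03 Y3.30
G1 X9.03 Y12.28
G1 X0.00 Y12.28
G1 X0.00 Y0.00
; layer 3
G0 Z9.21
G0 X0.00 Y0.00
G1 X29.40 Y0.00
G1 X29.40 Y3.30
G1 X9.03 Y3.30
G1 X9.03 Y12.28
G1 X0.00 Y12.28
G1 X0.00 Y0.00
; layer 4
G0 Z12.29
G0 X0.00 Y0.00
G1 X29.40 Y0.00
G1 X29.40 Y3.30
G1 X9.03 Y3.30
G1 X9.03 Y12.28
G1 X0.00 Y12.28
G1 X0.00 Y0.00
; layer 5
G0 Z15.36
G0 X0.00 Y0.00
G1 X29.40 Y0.00
G1 X29.40 Y3.30
G1 X9.03 Y3.30
G1 X9.03 Y12.28
G1 X0.00 Y12.28
G1 X0.00 Y0.00
; layer 6
G0 Z18.43
G0 X0.00 Y0.00
G1 X29.40 Y0.00
G1 X29.40 Y3.30
G1 X9.03 Y3.30
G1 X9.03 Y12.28
G1 X0.00 Y12.28
G1 X0.00 Y0.00
; layer 7
G0 Z21.50
G0 X0.00 Y0.00
G1 X29.40 Y0.00
G1 X29.40 Y3.30
G1 X9.03 Y3.30
G1 X9.03 Y12.28
G1 X0.00 Y12.28
G1 X0.00 Y0.00
; layer 8
G0 Z24.57
G0 X0.00 Y0.00
G1 X29.40 Y0.00
G1 X29.40 Y3.30
G1 X9.03 Y3.30
G1 X9.03 Y12.28
G1 X0.00 Y12.28
G1 X0.00 Y0.00
M2 ; end

The solid is an L-shaped prism: outer 29.4 × 12.3 mm, arm thicknesses ≈ 3.3 mm (horizontal) and 9.03 mm (vertical), extruded 24.6 mm in z. Slicing at Δz = 3.07 mm — 8 equal slices spanning the solid's height, so layer i sits at z = i·h/8 — gives 8 non-empty perimeters. Each is a 6-segment closed polygon; G0 lifts to the layer z and rapids to the start vertex, then G1 traces the edges.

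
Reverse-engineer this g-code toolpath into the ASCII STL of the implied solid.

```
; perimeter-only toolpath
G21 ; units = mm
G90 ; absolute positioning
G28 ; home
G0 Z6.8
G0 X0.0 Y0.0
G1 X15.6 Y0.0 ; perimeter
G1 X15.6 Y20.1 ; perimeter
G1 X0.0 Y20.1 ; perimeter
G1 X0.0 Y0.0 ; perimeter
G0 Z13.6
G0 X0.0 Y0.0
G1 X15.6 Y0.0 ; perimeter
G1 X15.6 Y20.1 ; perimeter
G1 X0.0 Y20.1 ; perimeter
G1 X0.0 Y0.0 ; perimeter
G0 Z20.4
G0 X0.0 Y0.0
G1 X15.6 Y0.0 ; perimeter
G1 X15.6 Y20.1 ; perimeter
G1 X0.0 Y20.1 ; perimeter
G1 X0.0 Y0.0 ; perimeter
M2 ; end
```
solid part
  facet normal 0.0000 0.0000 -1.0000
    outer loop
      vertex 15.6 20.1 0.0
      vertex 15.6 0.0 0.0
      vertex 0.0 0.0 0.0
    endloop
  endfacet
  facet normal 0.0000 0.0000 -1.0000
    outer loop
      vertex 0.0 20.1 0.0
      vertex 15.6 20.1 0.0
      vertex 0.0 0.0 0.0
    endloop
  endfacet
  facet normal 0.0000 0.0000 1.0000
    outer loop
      vertex 0.0 0.0 20.4
      vertex 15.6 0.0 20.4
      vertex 15.6 20.1 20.4
    endloop
  endfacet
  facet normal 0.0000 0.0000 1.0000
    outer loop
      vertex 0.0 0.0 20.4
      vertex 15.6 20.1 20.4
      vertex 0.0 20.1 20.4
    endloop
  endfacet
  facet normal 0.0000 -1.0000 0.0000
    outer loop
      vertex 0.0 0.0 0.0
      vertex 15.6 0.0 0.0
      vertex 15.6 0.0 20.4
    endloop
  endfacet
  facet normal 0.0000 -1.0000 0.0000
    outer loop
      vertex 0.0 0.0 0.0
      vertex 15.6 0.0 20.4
      vertex 0.0 0.0 20.4
    endloop
  endfacet
  facet normal 0.0000 1.0000 0.0000
    outer loop
      vertex 15.6 20.1 20.4
      vertex 15.6 20.1 0.0
      vertex 0.0 20.1 0.0
    endloop
  endfacet
  facet normal 0.0000 1.0000 0.0000
    outer loop
      vertex 0.0 20.1 20.4
      vertex 15.6 20.1 20.4
      vertex 0.0 20.1 0.0
    endloop
  endfacet
  facet normal -1.0000 0.0000 0.0000
    outer loop
      vertex 0.0 20.1 20.4
      vertex 0.0 20.1 0.0
      vertex 0.0 0.0 0.0
    endloop
  endfacet
  facet normal -1.0000 0.0000 0.0000
    outer loop
      vertex 0.0 0.0 20.4
      vertex 0.0 20.1 20.4
      vertex 0.0 0.0 0.0
    endloop
  endfacet
  facet normal 1.0000 0.0000 0.0000
    outer loop
      vertex 15.6 0.0 0.0
      vertex 15.6 20.1 0.0
      vertex 15.6 20.1 20.4
    endloop
  endfacet
  facet normal 1.0000 0.0000 0.0000
    outer loop
      vertex 15.6 0.0 0.0
      vertex 15.6 20.1 20.4
      vertex 15.6 0.0 20.4
    endloop
  endfacet
endsolid part

The G0 Z moves step by Δz≈6.8 mm. Every layer's G1 loop is the same polygon, so the solid is a straight extrusion of it from z=0 to z≈20.4. Closing with flat bottom and top caps and triangulating gives 12 facets — a rectangular box, roughly 15.6 × 20.1 mm footprint and 20.4 mm tall.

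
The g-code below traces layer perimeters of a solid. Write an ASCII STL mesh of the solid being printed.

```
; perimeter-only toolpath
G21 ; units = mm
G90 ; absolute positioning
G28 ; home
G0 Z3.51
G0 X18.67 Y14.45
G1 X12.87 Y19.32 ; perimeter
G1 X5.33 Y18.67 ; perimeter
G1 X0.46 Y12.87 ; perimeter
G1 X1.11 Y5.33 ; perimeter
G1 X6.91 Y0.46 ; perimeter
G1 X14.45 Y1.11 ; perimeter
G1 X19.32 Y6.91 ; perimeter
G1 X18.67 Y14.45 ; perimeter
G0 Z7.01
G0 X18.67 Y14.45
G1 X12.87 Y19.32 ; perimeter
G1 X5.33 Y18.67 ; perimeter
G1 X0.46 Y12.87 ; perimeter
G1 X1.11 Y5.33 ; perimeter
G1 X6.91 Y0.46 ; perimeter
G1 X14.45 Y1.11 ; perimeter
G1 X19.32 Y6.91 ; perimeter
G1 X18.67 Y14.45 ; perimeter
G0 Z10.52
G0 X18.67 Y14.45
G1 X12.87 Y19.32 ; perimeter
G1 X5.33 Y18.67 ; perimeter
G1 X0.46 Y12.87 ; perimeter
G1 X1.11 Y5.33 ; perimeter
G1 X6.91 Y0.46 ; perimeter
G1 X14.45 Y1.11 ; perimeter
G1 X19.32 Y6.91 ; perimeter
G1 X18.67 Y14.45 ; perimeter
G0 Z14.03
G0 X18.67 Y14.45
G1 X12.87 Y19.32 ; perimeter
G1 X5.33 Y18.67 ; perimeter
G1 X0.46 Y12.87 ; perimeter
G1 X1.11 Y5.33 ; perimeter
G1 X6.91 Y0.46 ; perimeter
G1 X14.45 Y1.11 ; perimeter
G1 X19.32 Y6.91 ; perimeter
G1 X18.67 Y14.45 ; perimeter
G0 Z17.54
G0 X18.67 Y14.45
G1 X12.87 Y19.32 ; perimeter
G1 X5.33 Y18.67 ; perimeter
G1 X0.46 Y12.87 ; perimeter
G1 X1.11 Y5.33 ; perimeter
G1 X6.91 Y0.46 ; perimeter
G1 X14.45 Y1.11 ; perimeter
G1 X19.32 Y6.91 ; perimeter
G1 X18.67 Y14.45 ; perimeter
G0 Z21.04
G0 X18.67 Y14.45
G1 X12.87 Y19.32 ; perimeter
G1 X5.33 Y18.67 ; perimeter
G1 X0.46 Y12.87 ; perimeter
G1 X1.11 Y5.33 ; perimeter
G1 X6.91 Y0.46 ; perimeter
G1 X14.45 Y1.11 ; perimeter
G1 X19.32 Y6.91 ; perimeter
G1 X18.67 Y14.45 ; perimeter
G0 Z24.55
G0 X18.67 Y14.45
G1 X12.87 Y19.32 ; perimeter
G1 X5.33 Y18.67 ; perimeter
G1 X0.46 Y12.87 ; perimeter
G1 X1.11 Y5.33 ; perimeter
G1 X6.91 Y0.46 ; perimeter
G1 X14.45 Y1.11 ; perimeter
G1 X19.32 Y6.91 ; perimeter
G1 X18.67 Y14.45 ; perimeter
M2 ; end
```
solid part
  facet normal 0.0000 0.0000 -1.0000
    outer loop
      vertex 5.33 18.67 0.00
      vertex 12.87 19.32 0.00
      vertex 18.67 14.45 0.00
    endloop
  endfacet
  facet normal 0.0000 0.0000 -1.0000
    outer loop
      vertex 0.46 12.87 0.00
      vertex 5.33 18.67 0.00
      vertex 18.67 14.45 0.00
    endloop
  endfacet
  facet normal 0.0000 0.0000 -1.0000
    outer loop
      vertex 1.11 5.33 0.00
      vertex 0.46 12.87 0.00
      vertex 18.67 14.45 0.00
    endloop
  endfacet
  facet normal 0.0000 0.0000 -1.0000
    outer loop
      vertex 6.91 0.46 0.00
      vertex 1.11 5.33 0.00
      vertex 18.67 14.45 0.00
    endloop
  endfacet
  facet normal 0.0000 0.0000 -1.0000
    outer loop
      vertex 14.45 1.11 0.00
      vertex 6.91 0.46 0.00
      vertex 18.67 14.45 0.00
    endloop
  endfacet
  facet normal 0.0000 0.0000 -1.0000
    outer loop
      vertex 19.32 6.91 0.00
      vertex 14.45 1.11 0.00
      vertex 18.67 14.45 0.00
    endloop
  endfacet
  facet normal 0.0000 0.0000 1.0000
    outer loop
      vertex 18.67 14.45 24.55
      vertex 12.87 19.32 24.55
      vertex 5.33 18.67 24.55
    endloop
  endfacet
  facet normal 0.0000 0.0000 1.0000
    outer loop
      vertex 18.67 14.45 24.55
      vertex 5.33 18.67 24.55
      vertex 0.46 12.87 24.55
    endloop
  endfacet
  facet normal 0.0000 0.0000 1.0000
    outer loop
      vertex 18.67 14.45 24.55
      vertex 0.46 12.87 24.55
      vertex 1.11 5.33 24.55
    endloop
  endfacet
  facet normal 0.0000 0.0000 1.0000
    outer loop
      vertex 18.67 14.45 24.55
      vertex 1.11 5.33 24.55
      vertex 6.91 0.46 24.55
    endloop
  endfacet
  facet normal 0.0000 0.0000 1.0000
    outer loop
      vertex 18.67 14.45 24.55
      vertex 6.91 0.46 24.55
      vertex 14.45 1.11 24.55
    endloop
  endfacet
  facet normal 0.0000 0.0000 1.0000
    outer loop
      vertex 18.67 14.45 24.55
      vertex 14.45 1.11 24.55
      vertex 19.32 6.91 24.55
    endloop
  endfacet
  facet normal 0.6430 0.7658 0.0000
    outer loop
      vertex 18.67 14.45 0.00
      vertex 12.87 19.32 0.00
      vertex 12.87 19.32 24.55
    endloop
  endfacet
  facet normal 0.6430 0.7658 0.0000
    outer loop
      vertex 18.67 14.45 0.00
      vertex 12.87 19.32 24.55
      vertex 18.67 14.45 24.55
    endloop
  endfacet
  facet normal -0.0859 0.9963 0.0000
    outer loop
      vertex 12.87 19.32 0.00
      vertex 5.33 18.67 0.00
      vertex 5.33 18.67 24.55
    endloop
  endfacet
  facet normal -0.0859 0.9963 0.0000
    outer loop
      vertex 12.87 19.32 0.00
      vertex 5.33 18.67 24.55
      vertex 12.87 19.32 24.55
    endloop
  endfacet
  facet normal -0.7658 0.6430 0.0000
    outer loop
      vertex 5.33 18.67 0.00
      vertex 0.46 12.87 0.00
      vertex 0.46 12.87 24.55
    endloop
  endfacet
  facet normal -0.7658 0.6430 0.0000
    outer loop
      vertex 5.33 18.67 0.00
      vertex 0.46 12.87 24.55
      vertex 5.33 18.67 24.55
    endloop
  endfacet
  facet normal -0.9963 -0.0859 0.0000
    outer loop
      vertex 0.46 12.87 0.00
      vertex 1.11 5.33 0.00
      vertex 1.11 5.33 24.55
    endloop
  endfacet
  facet normal -0.9963 -0.0859 0.0000
    outer loop
      vertex 0.46 12.87 0.00
      vertex 1.11 5.33 24.55
      vertex 0.46 12.87 24.55
    endloop
  endfacet
  facet normal -0.6430 -0.7658 0.0000
    outer loop
      vertex 1.11 5.33 0.00
      vertex 6.91 0.46 0.00
      vertex 6.91 0.46 24.55
    endloop
  endfacet
  facet normal -0.6430 -0.7658 0.0000
    outer loop
      vertex 1.11 5.33 0.00
      vertex 6.91 0.46 24.55
      vertex 1.11 5.33 24.55
    endloop
  endfacet
  facet normal 0.0859 -0.9963 0.0000
    outer loop
      vertex 6.91 0.46 0.00
      vertex 14.45 1.11 0.00
      vertex 14.45 1.11 24.55
    endloop
  endfacet
  facet normal 0.0859 -0.9963 0.0000
    outer loop
      vertex 6.91 0.46 0.00
      vertex 14.45 1.11 24.55
      vertex 6.91 0.46 24.55
    endloop
  endfacet
  facet normal 0.7658 -0.6430 0.0000
    outer loop
      vertex 14.45 1.11 0.00
      vertex 19.32 6.91 0.00
      vertex 19.32 6.91 24.55
    endloop
  endfacet
  facet normal 0.7658 -0.6430 0.0000
    outer loop
      vertex 14.45 1.11 0.00
      vertex 19.32 6.91 24.55
      vertex 14.45 1.11 24.55
    endloop
  endfacet
  facet normal 0.9963 0.0859 0.0000
    outer loop
      vertex 19.32 6.91 0.00
      vertex 18.67 14.45 0.00
      vertex 18.67 14.45 24.55
    endloop
  endfacet
  facet normal 0.9963 0.0859 0.0000
    outer loop
      vertex 19.32 6.91 0.00
      vertex 18.67 14.45 24.55
      vertex 19.32 6.91 24.55
    endloop
  endfacet
endsolid part

The G0 Z moves step by Δz≈3.51 mm. Every layer's G1 loop is the same polygon, so the solid is a straight extrusion of it from z=0 to z≈24.6. Closing with flat bottom and top caps and triangulating gives 28 facets — a regular 8-sided prism (a cylinder approximated with 8 flat sides), circumscribed radius ≈ 9.89 mm, height ≈ 24.6 mm.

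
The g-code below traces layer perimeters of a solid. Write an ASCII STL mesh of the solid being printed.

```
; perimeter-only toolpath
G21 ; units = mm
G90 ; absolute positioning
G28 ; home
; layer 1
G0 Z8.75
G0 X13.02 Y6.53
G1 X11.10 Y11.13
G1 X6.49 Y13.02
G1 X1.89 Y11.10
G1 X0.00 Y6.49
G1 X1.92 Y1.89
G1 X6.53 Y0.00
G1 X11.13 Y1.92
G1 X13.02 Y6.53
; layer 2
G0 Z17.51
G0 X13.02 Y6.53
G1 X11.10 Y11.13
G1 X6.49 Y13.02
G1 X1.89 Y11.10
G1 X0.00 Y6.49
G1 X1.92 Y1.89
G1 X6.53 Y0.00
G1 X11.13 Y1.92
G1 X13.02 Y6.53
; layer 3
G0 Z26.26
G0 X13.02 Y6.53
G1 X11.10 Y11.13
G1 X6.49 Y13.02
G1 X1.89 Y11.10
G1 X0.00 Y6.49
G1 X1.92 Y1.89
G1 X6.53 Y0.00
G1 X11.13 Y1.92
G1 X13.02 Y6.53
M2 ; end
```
solid part
  facet normal 0.0000 0.0000 -1.0000
    outer loop
      vertex 6.49 13.02 0.00
      vertex 11.10 11.13 0.00
      vertex 13.02 6.53 0.00
    endloop
  endfacet
  facet normal 0.0000 0.0000 -1.0000
    outer loop
      vertex 1.89 11.10 0.00
      vertex 6.49 13.02 0.00
      vertex 13.02 6.53 0.00
    endloop
  endfacet
  facet normal 0.0000 0.0000 -1.0000
    outer loop
      vertex 0.00 6.49 0.00
      vertex 1.89 11.10 0.00
      vertex 13.02 6.53 0.00
    endloop
  endfacet
  facet normal 0.0000 0.0000 -1.0000
    outer loop
      vertex 1.92 1.89 0.00
      vertex 0.00 6.49 0.00
      vertex 13.02 6.53 0.00
    endloop
  endfacet
  facet normal 0.0000 0.0000 -1.0000
    outer loop
      vertex 6.53 0.00 0.00
      vertex 1.92 1.89 0.00
      vertex 13.02 6.53 0.00
    endloop
  endfacet
  facet normal 0.0000 0.0000 -1.0000
    outer loop
      vertex 11.13 1.92 0.00
      vertex 6.53 0.00 0.00
      vertex 13.02 6.53 0.00
    endloop
  endfacet
  facet normal 0.0000 0.0000 1.0000
    outer loop
      vertex 13.02 6.53 26.26
      vertex 11.10 11.13 26.26
      vertex 6.49 13.02 26.26
    endloop
  endfacet
  facet normal 0.0000 0.0000 1.0000
    outer loop
      vertex 13.02 6.53 26.26
      vertex 6.49 13.02 26.26
      vertex 1.89 11.10 26.26
    endloop
  endfacet
  facet normal 0.0000 0.0000 1.0000
    outer loop
      vertex 13.02 6.53 26.26
      vertex 1.89 11.10 26.26
      vertex 0.00 6.49 26.26
    endloop
  endfacet
  facet normal 0.0000 0.0000 1.0000
    outer loop
      vertex 13.02 6.53 26.26
      vertex 0.00 6.49 26.26
      vertex 1.92 1.89 26.26
    endloop
  endfacet
  facet normal 0.0000 0.0000 1.0000
    outer loop
      vertex 13.02 6.53 26.26
      vertex 1.92 1.89 26.26
      vertex 6.53 0.00 26.26
    endloop
  endfacet
  facet normal 0.0000 0.0000 1.0000
    outer loop
      vertex 13.02 6.53 26.26
      vertex 6.53 0.00 26.26
      vertex 11.13 1.92 26.26
    endloop
  endfacet
  facet normal 0.9228 0.3852 0.0000
    outer loop
      vertex 13.02 6.53 0.00
      vertex 11.10 11.13 0.00
      vertex 11.10 11.13 26.26
    endloop
  endfacet
  facet normal 0.9228 0.3852 0.0000
    outer loop
      vertex 13.02 6.53 0.00
      vertex 11.10 11.13 26.26
      vertex 13.02 6.53 26.26
    endloop
  endfacet
  facet normal 0.3793 0.9253 0.0000
    outer loop
      vertex 11.10 11.13 0.00
      vertex 6.49 13.02 0.00
      vertex 6.49 13.02 26.26
    endloop
  endfacet
  facet normal 0.3793 0.9253 0.0000
    outer loop
      vertex 11.10 11.13 0.00
      vertex 6.49 13.02 26.26
      vertex 11.10 11.13 26.26
    endloop
  endfacet
  facet normal -0.3852 0.9228 0.0000
    outer loop
      vertex 6.49 13.02 0.00
      vertex 1.89 11.10 0.00
      vertex 1.89 11.10 26.26
    endloop
  endfacet
  facet normal -0.3852 0.9228 0.0000
    outer loop
      vertex 6.49 13.02 0.00
      vertex 1.89 11.10 26.26
      vertex 6.49 13.02 26.26
    endloop
  endfacet
  facet normal -0.9253 0.3793 0.0000
    outer loop
      vertex 1.89 11.10 0.00
      vertex 0.00 6.49 0.00
      vertex 0.00 6.49 26.26
    endloop
  endfacet
  facet normal -0.9253 0.3793 0.0000
    outer loop
      vertex 1.89 11.10 0.00
      vertex 0.00 6.49 26.26
      vertex 1.89 11.10 26.26
    endloop
  endfacet
  facet normal -0.9228 -0.3852 0.0000
    outer loop
      vertex 0.00 6.49 0.00
      vertex 1.92 1.89 0.00
      vertex 1.92 1.89 26.26
    endloop
  endfacet
  facet normal -0.9228 -0.3852 0.0000
    outer loop
      vertex 0.00 6.49 0.00
      vertex 1.92 1.89 26.26
      vertex 0.00 6.49 26.26
    endloop
  endfacet
  facet normal -0.3793 -0.9253 0.0000
    outer loop
      vertex 1.92 1.89 0.00
      vertex 6.53 0.00 0.00
      vertex 6.53 0.00 26.26
    endloop
  endfacet
  facet normal -0.3793 -0.9253 0.0000
    outer loop
      vertex 1.92 1.89 0.00
      vertex 6.53 0.00 26.26
      vertex 1.92 1.89 26.26
    endloop
  endfacet
  facet normal 0.3852 -0.9228 0.0000
    outer loop
      vertex 6.53 0.00 0.00
      vertex 11.13 1.92 0.00
      vertex 11.13 1.92 26.26
    endloop
  endfacet
  facet normal 0.3852 -0.9228 0.0000
    outer loop
      vertex 6.53 0.00 0.00
      vertex 11.13 1.92 26.26
      vertex 6.53 0.00 26.26
    endloop
  endfacet
  facet normal 0.9253 -0.3793 0.0000
    outer loop
      vertex 11.13 1.92 0.00
      vertex 13.02 6.53 0.00
      vertex 13.02 6.53 26.26
    endloop
  endfacet
  facet normal 0.9253 -0.3793 0.0000
    outer loop
      vertex 11.13 1.92 0.00
      vertex 13.02 6.53 26.26
      vertex 11.13 1.92 26.26
    endloop
  endfacet
endsolid part

The G0 Z moves step by Δz≈8.75 mm. Every layer's G1 loop is the same polygon, so the solid is a straight extrusion of it from z=0 to z≈26.3. Closing with flat bottom and top caps and triangulating gives 28 facets — a regular 8-sided prism (a cylinder approximated with 8 flat sides), circumscribed radius ≈ 6.51 mm, height ≈ 26.3 mm.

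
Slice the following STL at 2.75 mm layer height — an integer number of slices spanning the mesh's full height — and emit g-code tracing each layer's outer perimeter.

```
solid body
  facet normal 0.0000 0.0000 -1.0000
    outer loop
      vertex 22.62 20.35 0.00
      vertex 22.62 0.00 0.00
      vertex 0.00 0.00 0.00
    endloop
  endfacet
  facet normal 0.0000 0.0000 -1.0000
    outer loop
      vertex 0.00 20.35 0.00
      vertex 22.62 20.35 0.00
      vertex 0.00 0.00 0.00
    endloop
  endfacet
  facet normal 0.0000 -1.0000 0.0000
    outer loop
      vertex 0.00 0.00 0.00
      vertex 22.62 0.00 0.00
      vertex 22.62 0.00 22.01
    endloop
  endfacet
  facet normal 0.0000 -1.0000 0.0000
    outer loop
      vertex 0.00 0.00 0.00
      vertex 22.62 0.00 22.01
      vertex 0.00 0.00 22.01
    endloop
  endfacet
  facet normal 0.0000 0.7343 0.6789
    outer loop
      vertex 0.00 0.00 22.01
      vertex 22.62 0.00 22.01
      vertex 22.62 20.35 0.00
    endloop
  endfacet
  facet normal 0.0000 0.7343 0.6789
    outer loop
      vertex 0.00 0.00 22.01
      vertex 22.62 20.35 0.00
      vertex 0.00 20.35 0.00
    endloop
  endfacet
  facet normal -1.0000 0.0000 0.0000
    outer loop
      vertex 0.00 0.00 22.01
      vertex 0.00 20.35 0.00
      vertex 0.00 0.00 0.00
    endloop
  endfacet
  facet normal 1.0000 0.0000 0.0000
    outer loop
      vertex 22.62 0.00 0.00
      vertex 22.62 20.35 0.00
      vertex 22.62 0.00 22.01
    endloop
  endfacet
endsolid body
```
; perimeter-only toolpath
G21 ; units = mm
G90 ; absolute positioning
G28 ; home
; layer 1
G0 Z2.75
G0 X0.00 Y0.00
G1 X22.62 Y0.00
G1 X22.62 Y17.81
G1 X0.00 Y17.81
G1 X0.00 Y0.00
; layer 2
G0 Z5.50
G0 X0.00 Y0.00
G1 X22.62 Y0.00
G1 X22.62 Y15.26
G1 X0.00 Y15.26
G1 X0.00 Y0.00
; layer 3
G0 Z8.25
G0 X0.00 Y0.00
G1 X22.62 Y0.00
G1 X22.62 Y12.72
G1 X0.00 Y12.72
G1 X0.00 Y0.00
; layer 4
G0 Z11.01
G0 X0.00 Y0.00
G1 X22.62 Y0.00
G1 X22.62 Y10.18
G1 X0.00 Y10.18
G1 X0.00 Y0.00
; layer 5
G0 Z13.76
G0 X0.00 Y0.00
G1 X22.62 Y0.00
G1 X22.62 Y7.63
G1 X0.00 Y7.63
G1 X0.00 Y0.00
; layer 6
G0 Z16.51
G0 X0.00 Y0.00
G1 X22.62 Y0.00
G1 X22.62 Y5.09
G1 X0.00 Y5.09
G1 X0.00 Y0.00
; layer 7
G0 Z19.26
G0 X0.00 Y0.00
G1 X22.62 Y0.00
G1 X22.62 Y2.54
G1 X0.00 Y2.54
G1 X0.00 Y0.00
M2 ; end

The solid is a wedge (ramp): 22.6 × 20.4 mm base, rising to 22 mm along the y=0 edge and sloping linearly to z=0 at y=20.4. Slicing at Δz = 2.75 mm — 8 equal slices spanning the solid's height, so layer i sits at z = i·h/8 — gives 7 non-empty perimeters. Each is a 4-segment closed polygon; G0 lifts to the layer z and rapids to the start vertex, then G1 traces the edges. The cross-section shrinks linearly with z (the slice at the apex is degenerate and omitted).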